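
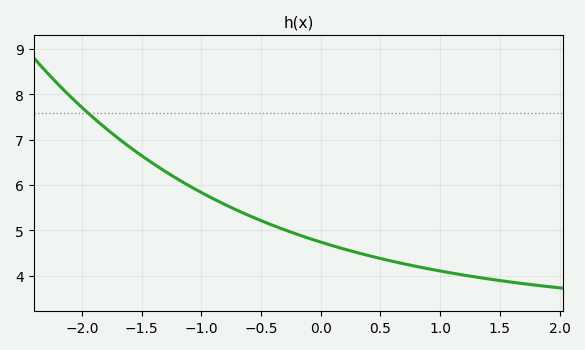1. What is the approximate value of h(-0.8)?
5.6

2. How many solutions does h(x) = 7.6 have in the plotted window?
1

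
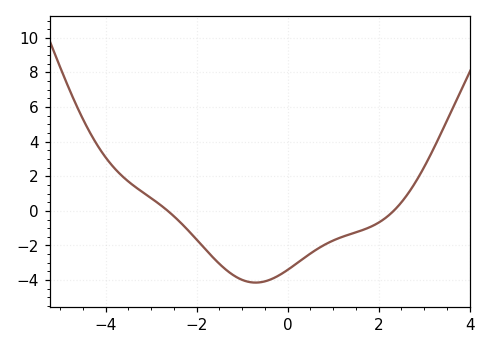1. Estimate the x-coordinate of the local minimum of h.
-0.8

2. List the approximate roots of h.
-2.6, 2.4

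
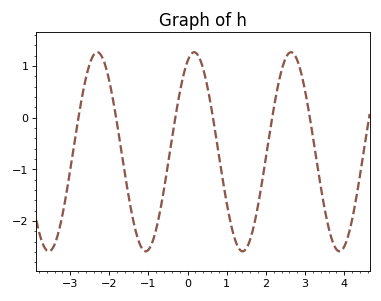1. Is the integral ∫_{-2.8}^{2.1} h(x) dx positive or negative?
negative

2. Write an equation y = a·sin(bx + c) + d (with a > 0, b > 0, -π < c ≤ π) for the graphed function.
y = 1.93sin(2.5x + 1.2) - 0.66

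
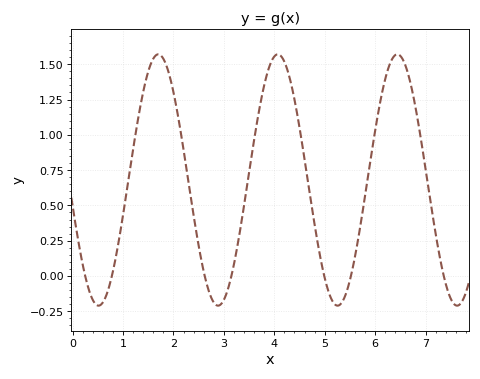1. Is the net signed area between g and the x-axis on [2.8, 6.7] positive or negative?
positive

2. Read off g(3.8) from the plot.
1.35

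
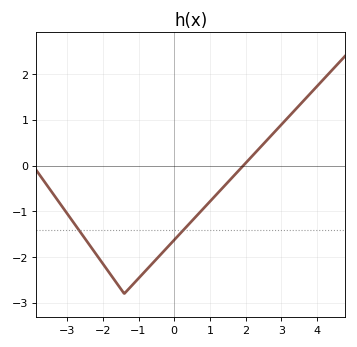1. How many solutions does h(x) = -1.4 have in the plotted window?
2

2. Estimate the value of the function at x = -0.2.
-1.8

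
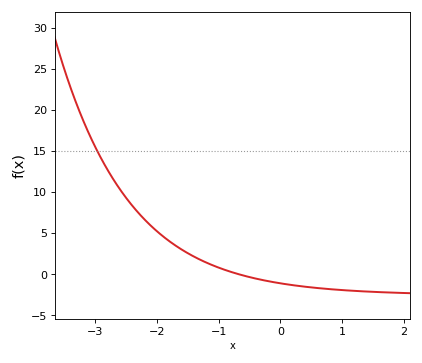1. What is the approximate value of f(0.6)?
-1.5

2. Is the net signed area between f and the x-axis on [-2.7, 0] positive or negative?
positive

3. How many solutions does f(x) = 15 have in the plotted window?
1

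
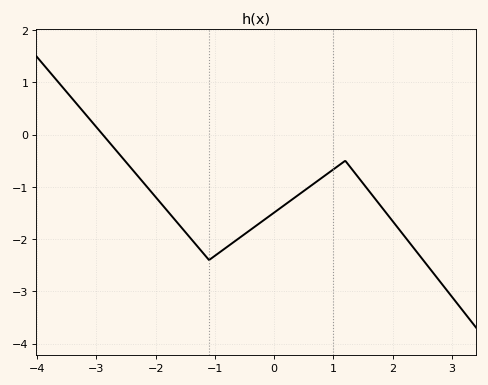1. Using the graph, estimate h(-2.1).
-1.06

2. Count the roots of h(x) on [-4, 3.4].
1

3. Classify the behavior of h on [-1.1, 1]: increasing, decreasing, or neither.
increasing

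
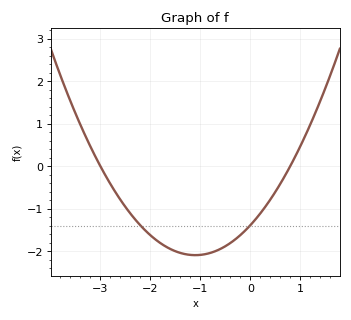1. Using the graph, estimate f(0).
-1.4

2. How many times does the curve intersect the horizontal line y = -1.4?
2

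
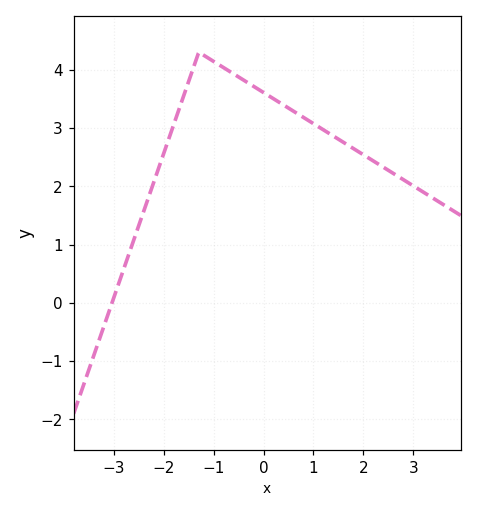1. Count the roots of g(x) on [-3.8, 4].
1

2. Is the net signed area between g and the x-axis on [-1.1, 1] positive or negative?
positive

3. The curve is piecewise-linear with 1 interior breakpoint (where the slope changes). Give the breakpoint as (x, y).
(-1.3, 4.3)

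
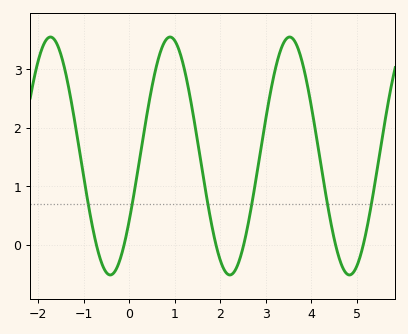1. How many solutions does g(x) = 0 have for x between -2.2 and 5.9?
6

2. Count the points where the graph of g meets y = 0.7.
6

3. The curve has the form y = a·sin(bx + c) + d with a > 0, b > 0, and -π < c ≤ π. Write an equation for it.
y = 2.03sin(2.4x - 0.58) + 1.52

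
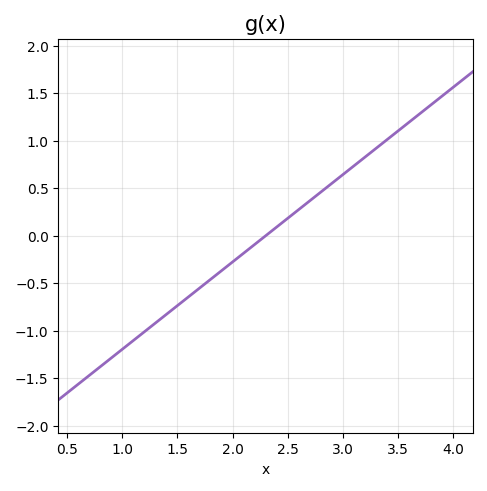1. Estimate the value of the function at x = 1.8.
-0.45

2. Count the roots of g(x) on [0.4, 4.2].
1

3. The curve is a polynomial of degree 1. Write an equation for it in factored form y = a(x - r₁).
y = 0.92(x - 2.3)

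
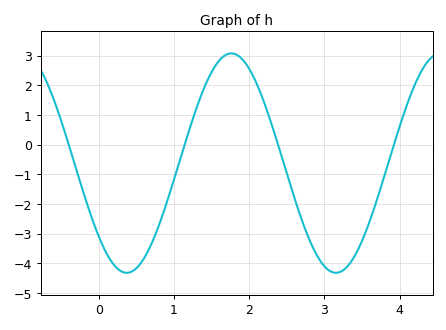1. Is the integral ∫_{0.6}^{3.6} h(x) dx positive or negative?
negative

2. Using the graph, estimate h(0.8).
-2.7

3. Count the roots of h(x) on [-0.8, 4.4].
4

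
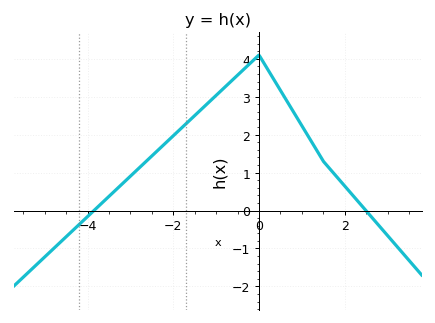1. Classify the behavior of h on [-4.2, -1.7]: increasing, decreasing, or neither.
increasing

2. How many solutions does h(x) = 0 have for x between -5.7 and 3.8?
2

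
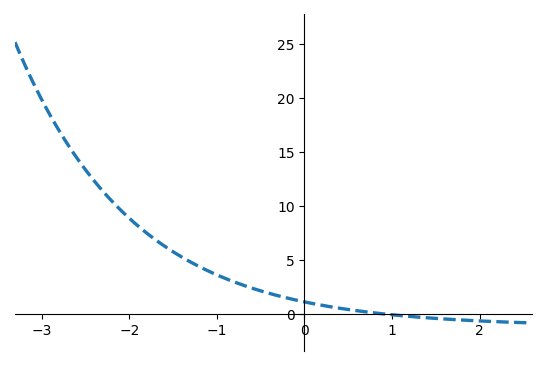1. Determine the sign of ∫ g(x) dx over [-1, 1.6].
positive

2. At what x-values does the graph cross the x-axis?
0.89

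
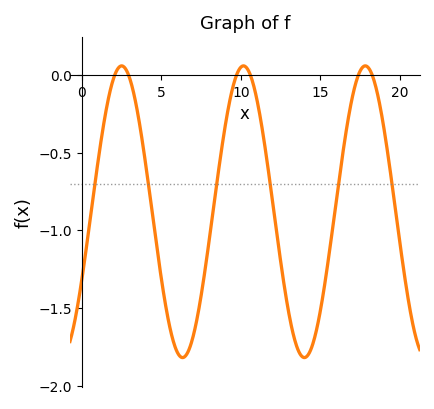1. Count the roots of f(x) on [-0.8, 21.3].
6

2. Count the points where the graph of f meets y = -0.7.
6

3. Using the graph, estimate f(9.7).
-0.007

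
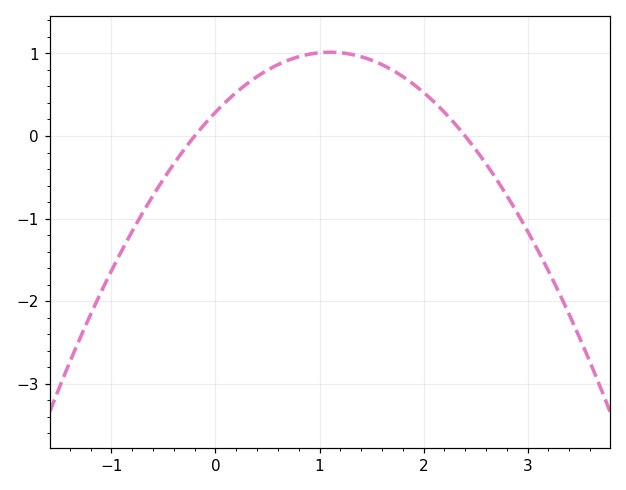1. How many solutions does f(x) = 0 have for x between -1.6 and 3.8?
2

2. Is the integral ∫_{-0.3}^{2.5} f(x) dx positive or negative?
positive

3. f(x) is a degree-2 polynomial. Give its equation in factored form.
y = -0.6(x + 0.2)(x - 2.4)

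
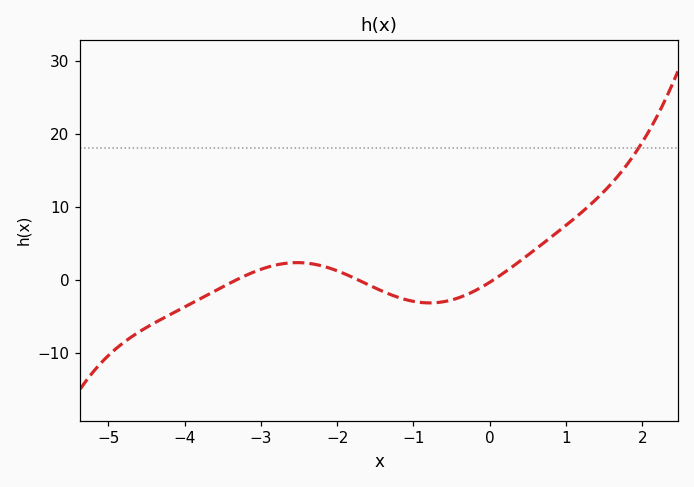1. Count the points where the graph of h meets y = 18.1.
1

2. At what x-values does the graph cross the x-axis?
-3.4, -1.8, 0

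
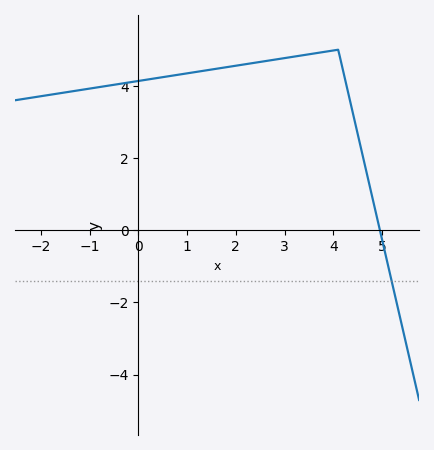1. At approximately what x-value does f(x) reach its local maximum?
4.1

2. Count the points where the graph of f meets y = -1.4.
1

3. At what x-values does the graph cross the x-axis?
4.95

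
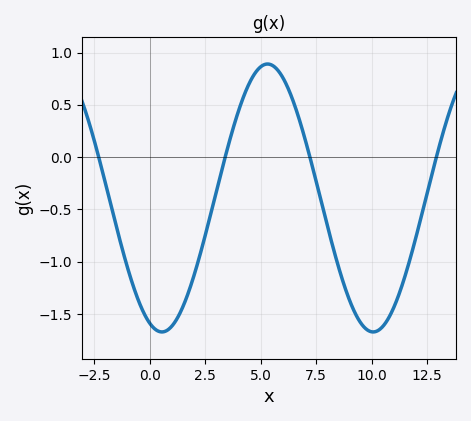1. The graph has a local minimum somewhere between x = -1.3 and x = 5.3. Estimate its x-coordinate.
0.6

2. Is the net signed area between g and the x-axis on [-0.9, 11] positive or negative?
negative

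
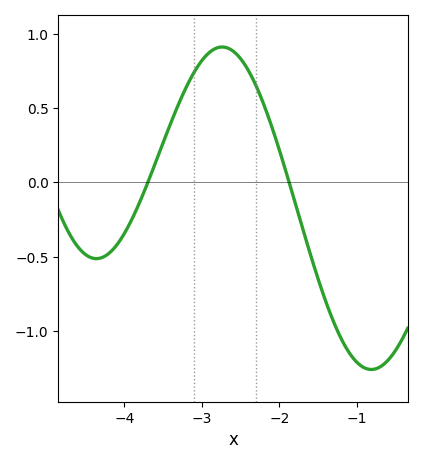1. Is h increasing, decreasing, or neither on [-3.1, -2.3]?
neither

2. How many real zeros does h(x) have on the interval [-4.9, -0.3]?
2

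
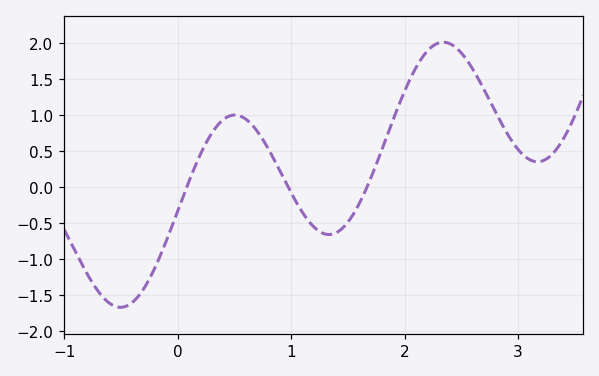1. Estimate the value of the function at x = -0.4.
-1.6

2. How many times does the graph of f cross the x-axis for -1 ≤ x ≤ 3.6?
3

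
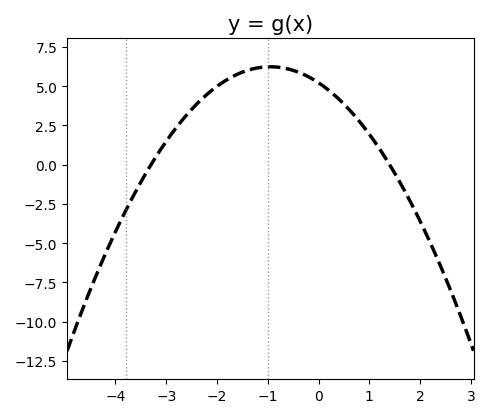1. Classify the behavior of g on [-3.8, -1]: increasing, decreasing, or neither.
increasing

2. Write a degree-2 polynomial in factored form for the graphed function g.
y = -1.13(x + 3.3)(x - 1.4)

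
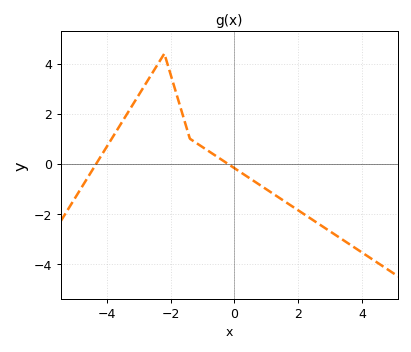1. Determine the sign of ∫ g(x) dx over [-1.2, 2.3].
negative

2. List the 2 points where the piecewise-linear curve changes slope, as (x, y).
(-2.2, 4.4); (-1.4, 1)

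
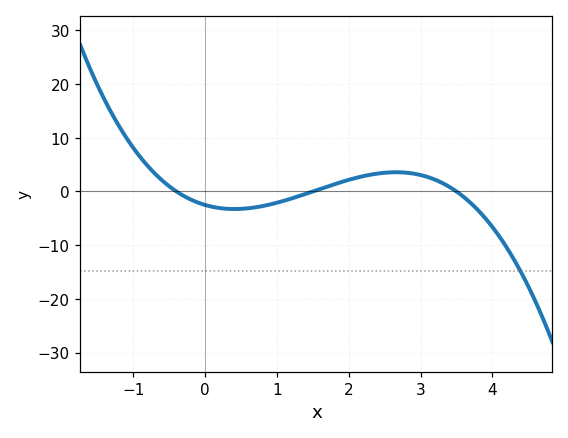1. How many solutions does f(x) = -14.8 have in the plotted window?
1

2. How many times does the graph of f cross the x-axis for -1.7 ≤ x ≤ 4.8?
3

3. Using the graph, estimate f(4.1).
-8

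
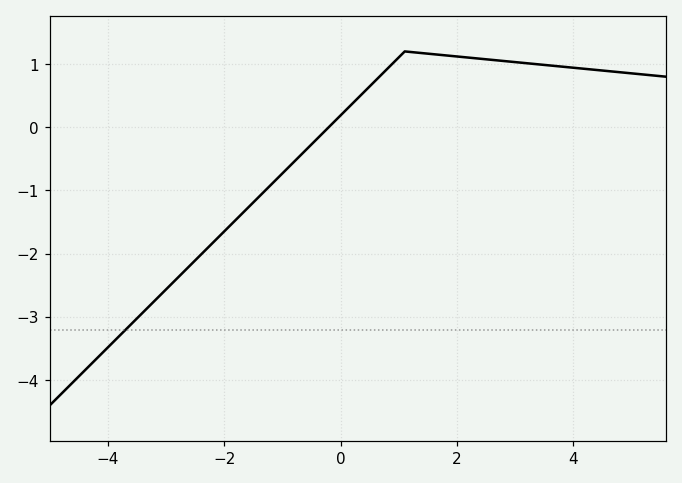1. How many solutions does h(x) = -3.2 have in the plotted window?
1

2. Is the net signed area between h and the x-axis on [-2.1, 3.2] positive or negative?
positive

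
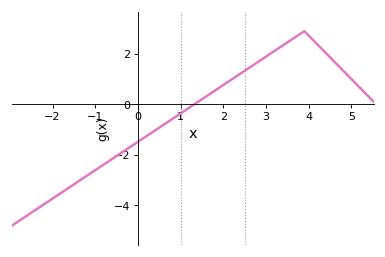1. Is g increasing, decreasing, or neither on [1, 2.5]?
increasing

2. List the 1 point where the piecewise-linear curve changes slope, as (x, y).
(3.9, 2.9)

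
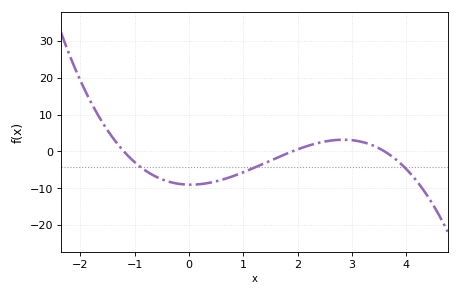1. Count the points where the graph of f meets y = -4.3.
3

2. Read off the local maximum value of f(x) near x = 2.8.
3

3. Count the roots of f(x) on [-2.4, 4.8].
3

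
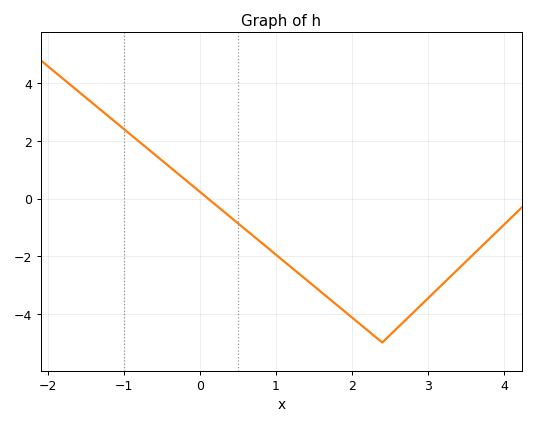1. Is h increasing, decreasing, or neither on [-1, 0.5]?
decreasing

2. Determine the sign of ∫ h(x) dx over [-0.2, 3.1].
negative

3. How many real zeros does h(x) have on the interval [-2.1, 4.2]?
1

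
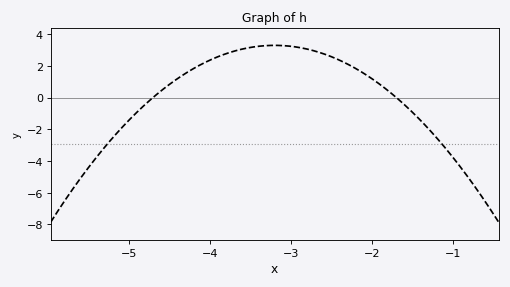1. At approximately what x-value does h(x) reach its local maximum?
-3.2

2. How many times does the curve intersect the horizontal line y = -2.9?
2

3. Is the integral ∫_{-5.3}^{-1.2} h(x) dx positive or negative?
positive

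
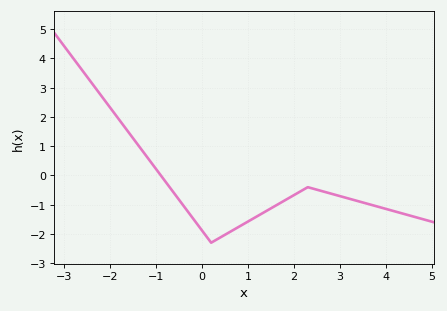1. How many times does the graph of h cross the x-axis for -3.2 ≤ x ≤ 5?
1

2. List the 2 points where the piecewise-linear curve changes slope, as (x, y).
(0.2, -2.3); (2.3, -0.4)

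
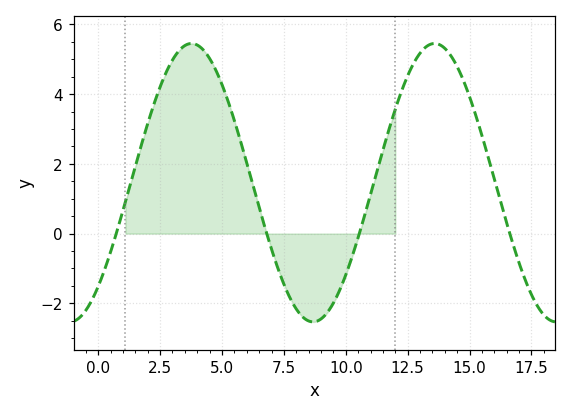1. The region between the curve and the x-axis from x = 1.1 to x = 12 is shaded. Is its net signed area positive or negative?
positive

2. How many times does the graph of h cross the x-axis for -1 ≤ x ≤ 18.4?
4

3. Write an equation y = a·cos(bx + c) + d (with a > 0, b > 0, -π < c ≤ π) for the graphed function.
y = 3.99cos(0.64x - 2.4) + 1.46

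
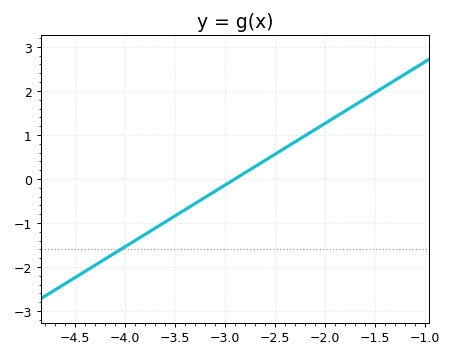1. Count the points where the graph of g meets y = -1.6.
1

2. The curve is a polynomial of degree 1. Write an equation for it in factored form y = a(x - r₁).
y = 1.4(x + 2.9)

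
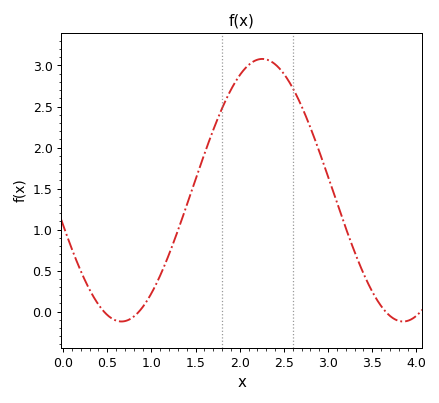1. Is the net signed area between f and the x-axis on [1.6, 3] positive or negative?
positive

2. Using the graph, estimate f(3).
1.64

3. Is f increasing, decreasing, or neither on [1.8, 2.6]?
neither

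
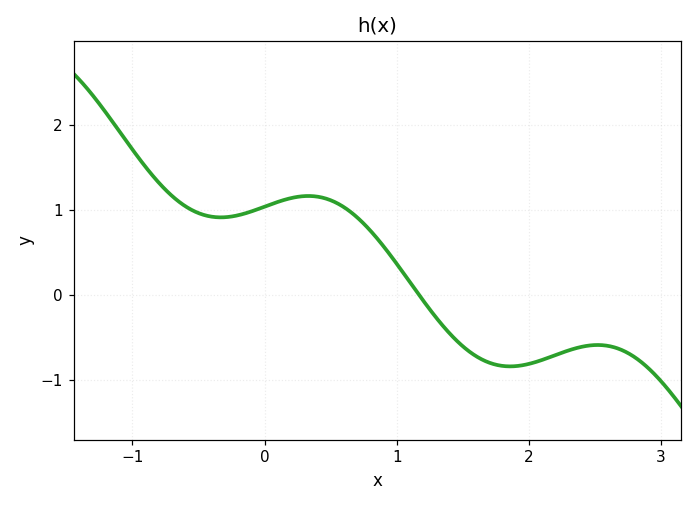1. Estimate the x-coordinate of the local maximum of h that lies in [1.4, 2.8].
2.5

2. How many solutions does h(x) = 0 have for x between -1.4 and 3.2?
1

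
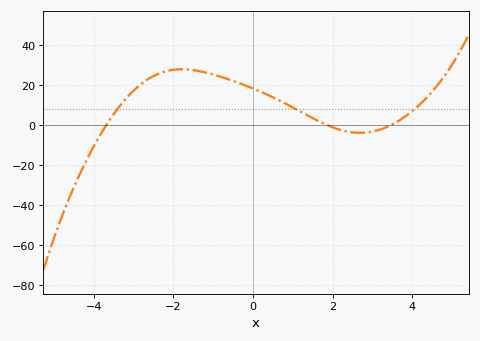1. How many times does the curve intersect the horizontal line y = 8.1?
3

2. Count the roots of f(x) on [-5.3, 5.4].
3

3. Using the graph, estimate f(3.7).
2.54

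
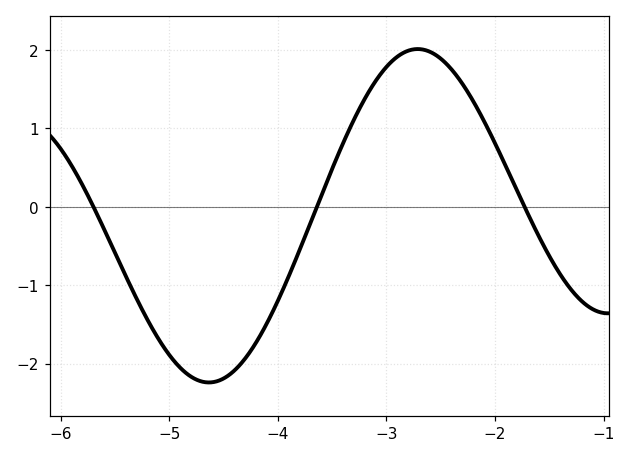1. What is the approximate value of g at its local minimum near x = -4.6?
-2.2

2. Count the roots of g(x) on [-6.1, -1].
3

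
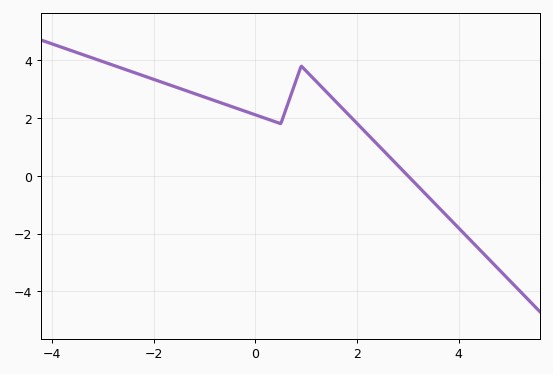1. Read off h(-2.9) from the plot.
3.88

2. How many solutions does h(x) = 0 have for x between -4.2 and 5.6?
1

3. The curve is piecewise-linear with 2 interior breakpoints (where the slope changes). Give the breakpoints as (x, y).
(0.5, 1.8); (0.9, 3.8)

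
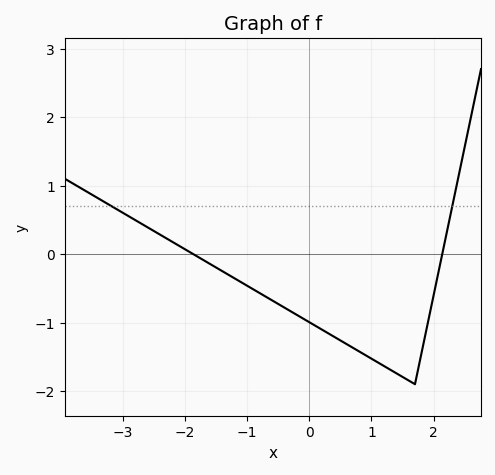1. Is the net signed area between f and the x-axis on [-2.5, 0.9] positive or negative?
negative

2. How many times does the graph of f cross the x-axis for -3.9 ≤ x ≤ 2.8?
2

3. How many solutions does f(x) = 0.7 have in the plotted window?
2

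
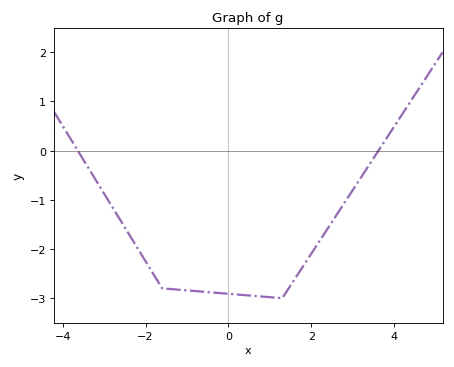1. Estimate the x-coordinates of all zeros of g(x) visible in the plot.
-3.63, 3.62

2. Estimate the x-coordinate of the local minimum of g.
1.3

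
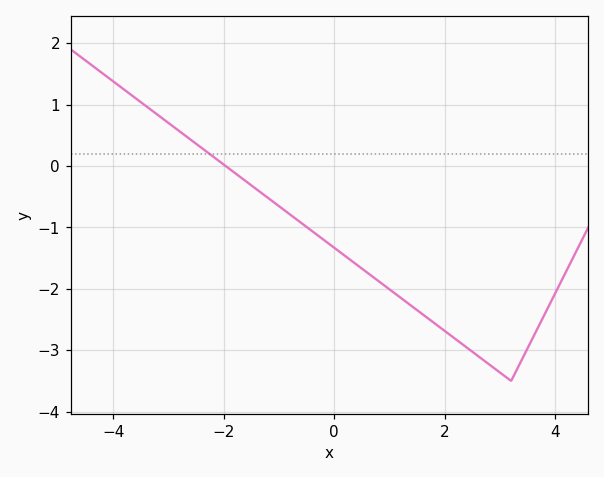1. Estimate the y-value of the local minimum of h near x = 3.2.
-3.5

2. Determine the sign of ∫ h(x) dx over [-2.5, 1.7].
negative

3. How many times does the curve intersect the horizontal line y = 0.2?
1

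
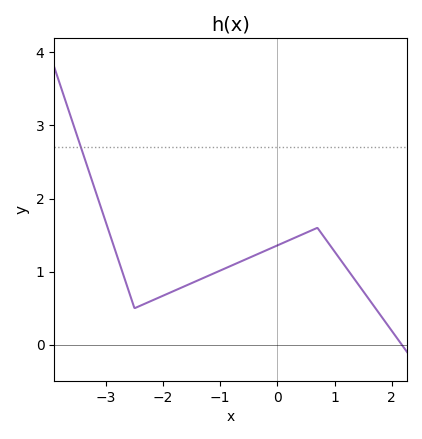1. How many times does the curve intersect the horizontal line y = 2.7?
1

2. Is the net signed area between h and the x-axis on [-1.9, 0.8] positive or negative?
positive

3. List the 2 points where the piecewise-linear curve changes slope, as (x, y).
(-2.5, 0.5); (0.7, 1.6)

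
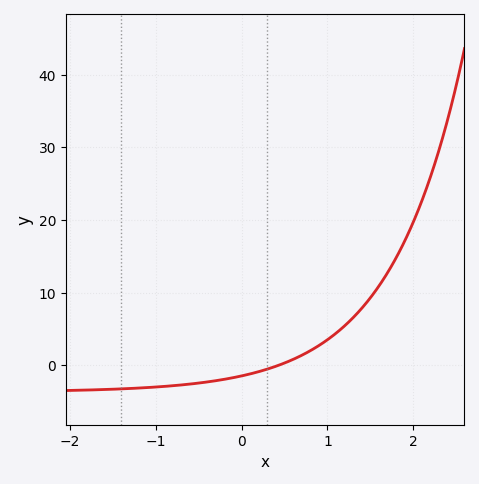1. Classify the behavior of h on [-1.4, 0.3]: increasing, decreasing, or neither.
increasing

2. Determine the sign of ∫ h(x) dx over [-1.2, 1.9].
positive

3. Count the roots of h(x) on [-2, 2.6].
1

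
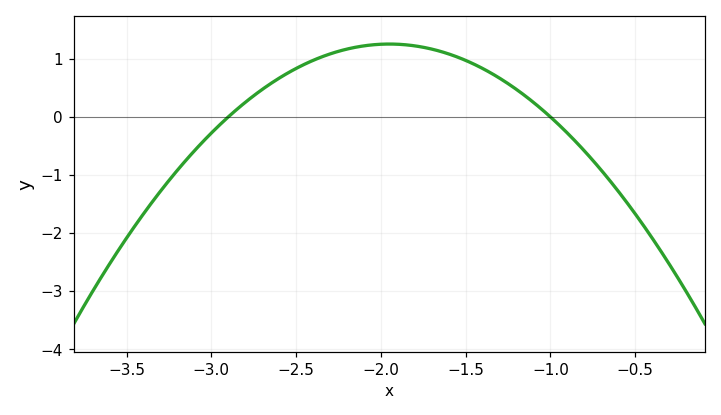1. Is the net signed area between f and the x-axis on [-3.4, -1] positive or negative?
positive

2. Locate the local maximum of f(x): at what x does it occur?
-1.95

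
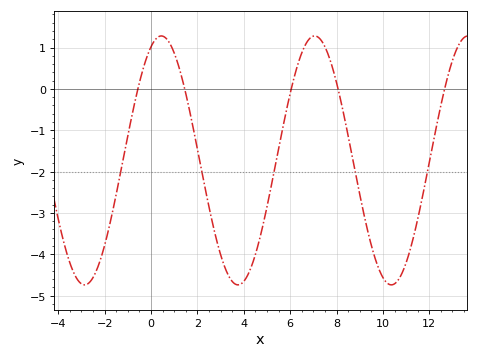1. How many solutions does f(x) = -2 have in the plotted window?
5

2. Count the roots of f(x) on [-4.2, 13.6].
5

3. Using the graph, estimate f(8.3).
-0.586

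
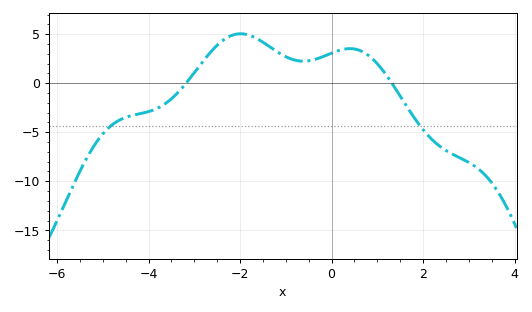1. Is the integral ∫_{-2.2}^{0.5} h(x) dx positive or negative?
positive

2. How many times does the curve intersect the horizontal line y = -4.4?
2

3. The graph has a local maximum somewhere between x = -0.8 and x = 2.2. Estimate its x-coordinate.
0.402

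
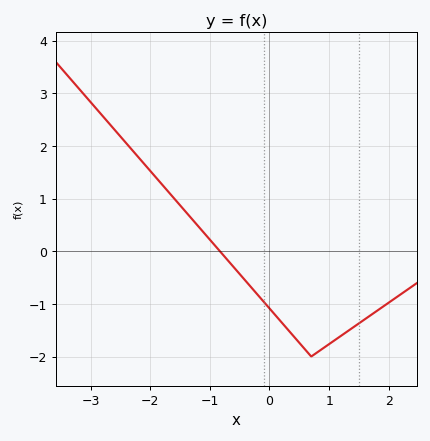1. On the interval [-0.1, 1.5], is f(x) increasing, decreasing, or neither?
neither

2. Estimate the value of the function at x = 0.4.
-1.6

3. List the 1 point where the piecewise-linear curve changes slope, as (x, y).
(0.7, -2)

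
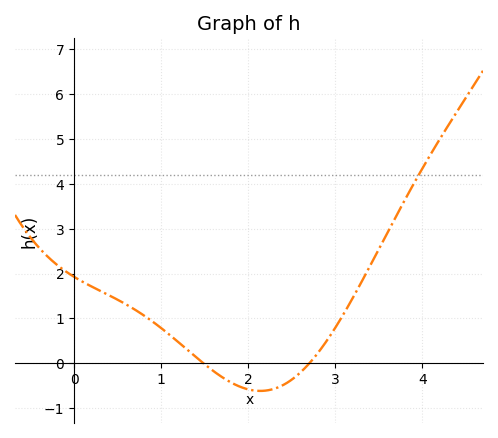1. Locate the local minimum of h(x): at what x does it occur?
2.14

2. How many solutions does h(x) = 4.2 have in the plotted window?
1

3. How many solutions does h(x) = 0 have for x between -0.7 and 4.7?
2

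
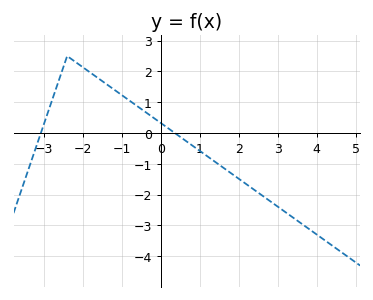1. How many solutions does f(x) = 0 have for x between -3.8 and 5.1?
2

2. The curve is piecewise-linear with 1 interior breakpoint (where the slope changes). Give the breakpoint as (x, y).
(-2.4, 2.5)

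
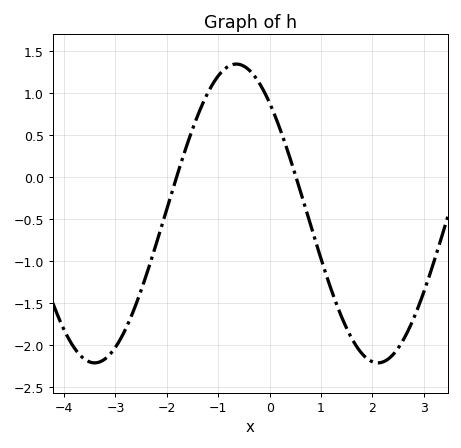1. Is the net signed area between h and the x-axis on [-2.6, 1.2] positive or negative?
positive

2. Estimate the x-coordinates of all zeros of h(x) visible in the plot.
-1.81, 0.515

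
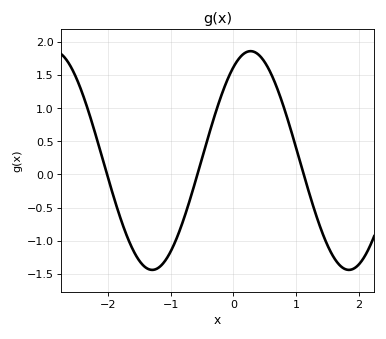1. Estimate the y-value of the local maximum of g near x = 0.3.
1.85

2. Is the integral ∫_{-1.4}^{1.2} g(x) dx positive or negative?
positive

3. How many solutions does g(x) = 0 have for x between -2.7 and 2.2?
3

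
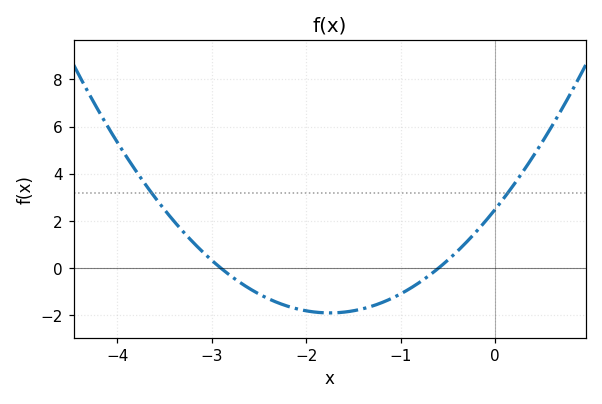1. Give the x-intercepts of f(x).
-2.9, -0.6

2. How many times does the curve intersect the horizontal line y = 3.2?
2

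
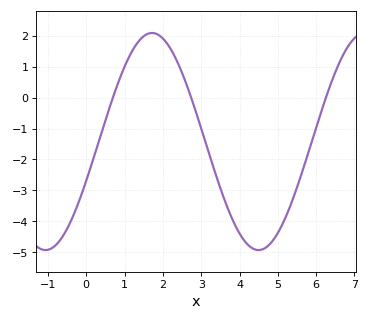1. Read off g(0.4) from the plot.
-1.1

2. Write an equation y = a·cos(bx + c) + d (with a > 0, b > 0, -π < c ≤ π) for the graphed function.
y = 3.51cos(1.1x - 1.9) - 1.42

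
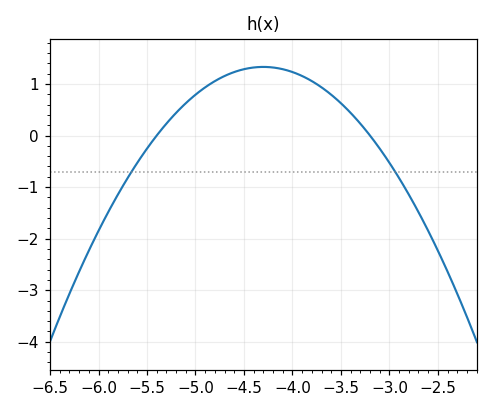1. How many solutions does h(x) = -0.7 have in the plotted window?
2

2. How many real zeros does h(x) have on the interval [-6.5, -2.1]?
2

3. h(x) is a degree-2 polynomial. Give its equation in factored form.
y = -1.1(x + 5.4)(x + 3.2)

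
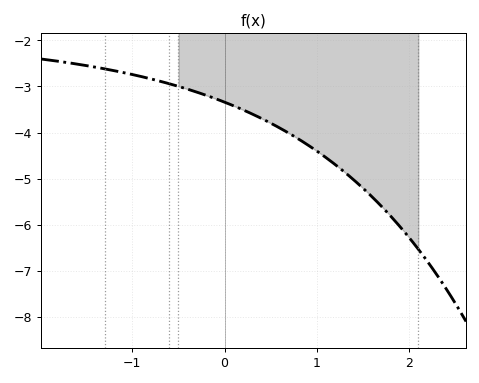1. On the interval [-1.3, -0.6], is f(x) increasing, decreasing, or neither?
decreasing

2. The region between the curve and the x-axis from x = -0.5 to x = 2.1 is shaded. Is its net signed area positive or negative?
negative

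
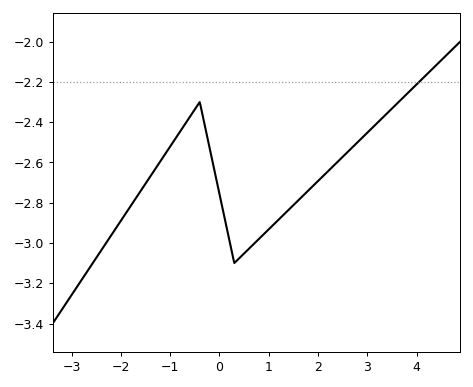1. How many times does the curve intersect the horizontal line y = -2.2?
1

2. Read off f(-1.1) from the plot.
-2.56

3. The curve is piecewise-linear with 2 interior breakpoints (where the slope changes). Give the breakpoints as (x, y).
(-0.4, -2.3); (0.3, -3.1)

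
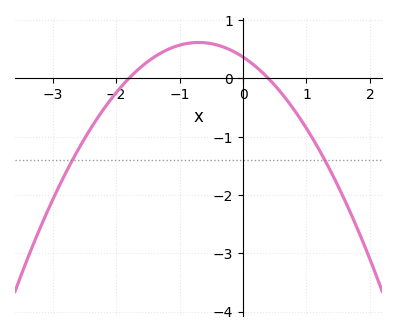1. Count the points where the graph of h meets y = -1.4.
2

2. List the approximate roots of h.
-1.8, 0.4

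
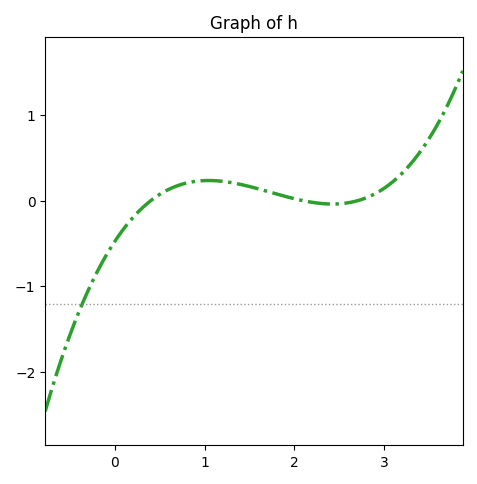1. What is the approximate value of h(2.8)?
0.035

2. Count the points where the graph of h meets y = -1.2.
1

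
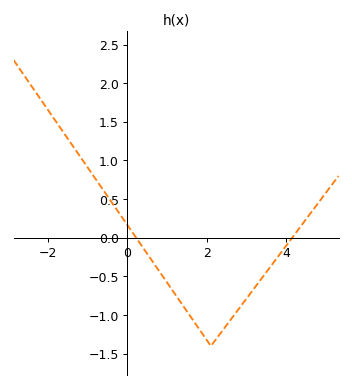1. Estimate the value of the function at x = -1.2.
1.05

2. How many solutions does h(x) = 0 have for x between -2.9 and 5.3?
2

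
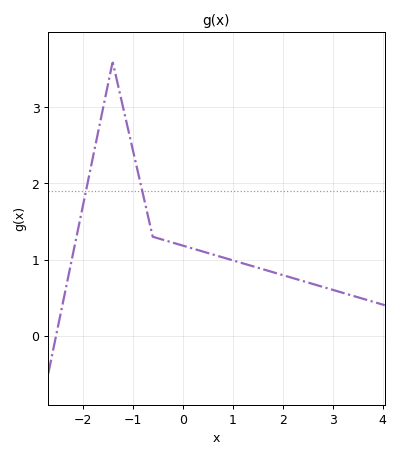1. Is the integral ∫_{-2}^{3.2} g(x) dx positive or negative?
positive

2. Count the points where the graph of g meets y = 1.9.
2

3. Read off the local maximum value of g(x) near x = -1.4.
3.6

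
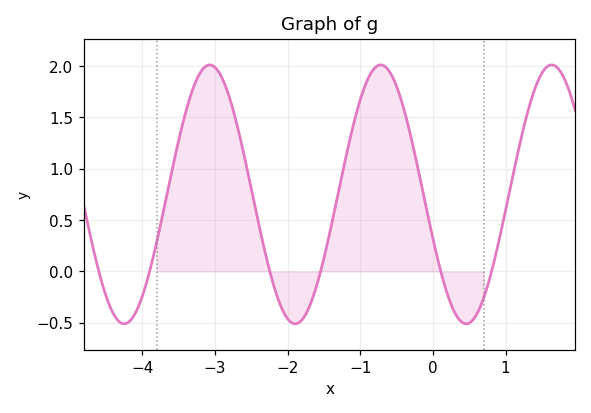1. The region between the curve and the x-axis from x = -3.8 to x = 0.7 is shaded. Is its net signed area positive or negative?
positive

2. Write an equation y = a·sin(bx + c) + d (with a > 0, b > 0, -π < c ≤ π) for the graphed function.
y = 1.26sin(2.7x - 2.8) + 0.75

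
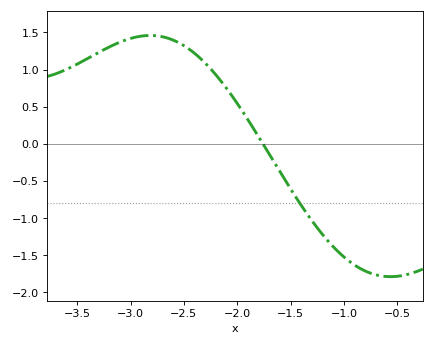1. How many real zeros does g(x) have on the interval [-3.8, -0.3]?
1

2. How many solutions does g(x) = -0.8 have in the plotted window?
1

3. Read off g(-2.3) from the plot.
1.1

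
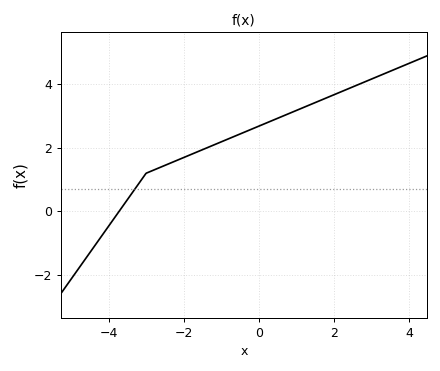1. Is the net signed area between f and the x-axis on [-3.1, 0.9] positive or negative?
positive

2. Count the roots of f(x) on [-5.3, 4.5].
1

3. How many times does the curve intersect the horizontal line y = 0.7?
1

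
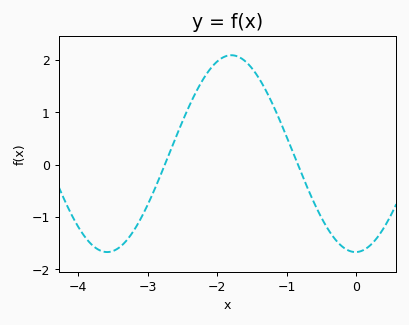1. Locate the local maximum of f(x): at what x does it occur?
-1.8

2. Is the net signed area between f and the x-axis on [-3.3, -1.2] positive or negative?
positive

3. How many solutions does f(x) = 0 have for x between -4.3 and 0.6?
2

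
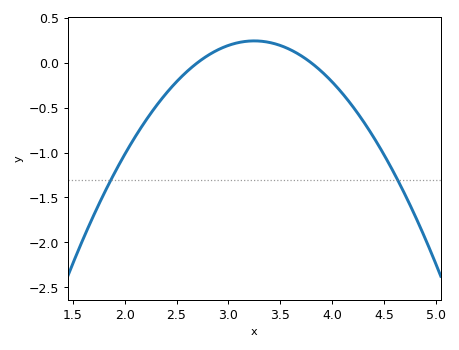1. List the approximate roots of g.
2.7, 3.8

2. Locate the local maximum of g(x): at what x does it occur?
3.25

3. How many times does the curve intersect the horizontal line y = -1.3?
2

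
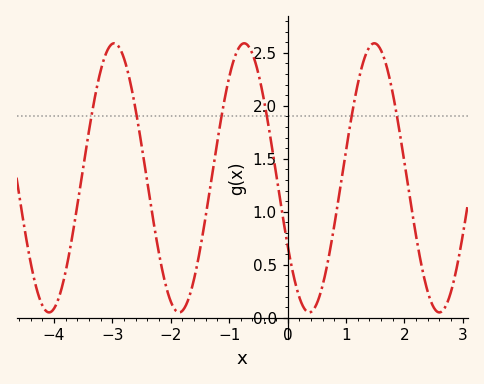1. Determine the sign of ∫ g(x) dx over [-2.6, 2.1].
positive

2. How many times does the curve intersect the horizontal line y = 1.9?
6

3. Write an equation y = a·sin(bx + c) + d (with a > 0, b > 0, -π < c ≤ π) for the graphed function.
y = 1.27sin(2.8x - 2.6) + 1.32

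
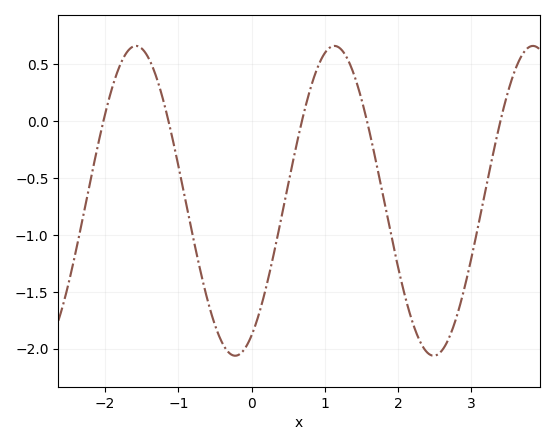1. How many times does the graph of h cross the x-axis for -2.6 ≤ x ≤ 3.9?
5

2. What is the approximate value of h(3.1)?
-0.894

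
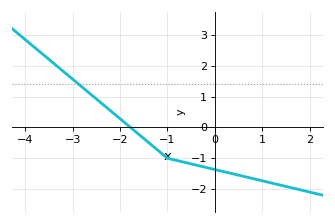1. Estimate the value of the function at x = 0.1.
-1.4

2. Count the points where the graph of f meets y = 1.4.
1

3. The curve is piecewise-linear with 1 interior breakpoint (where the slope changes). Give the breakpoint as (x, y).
(-1, -1)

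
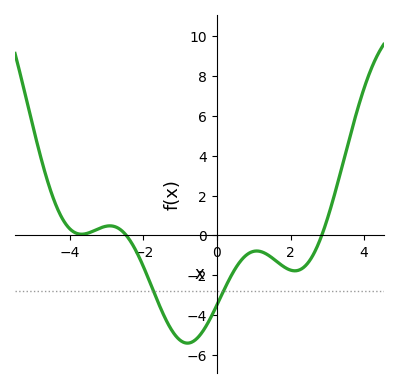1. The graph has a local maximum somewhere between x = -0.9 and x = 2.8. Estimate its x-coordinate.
1.08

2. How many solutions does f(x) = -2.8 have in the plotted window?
2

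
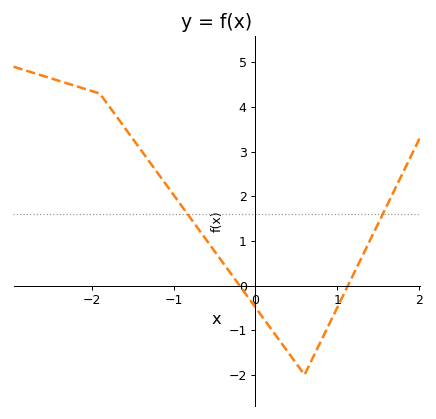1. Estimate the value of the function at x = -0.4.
0.5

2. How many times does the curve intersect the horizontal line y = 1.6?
2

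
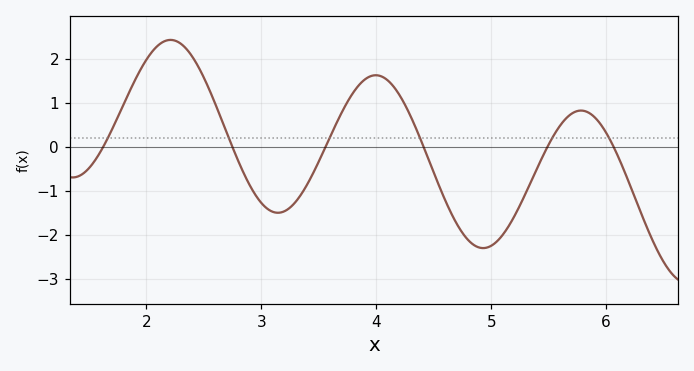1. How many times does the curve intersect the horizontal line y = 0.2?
6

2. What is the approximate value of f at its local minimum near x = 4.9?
-2.31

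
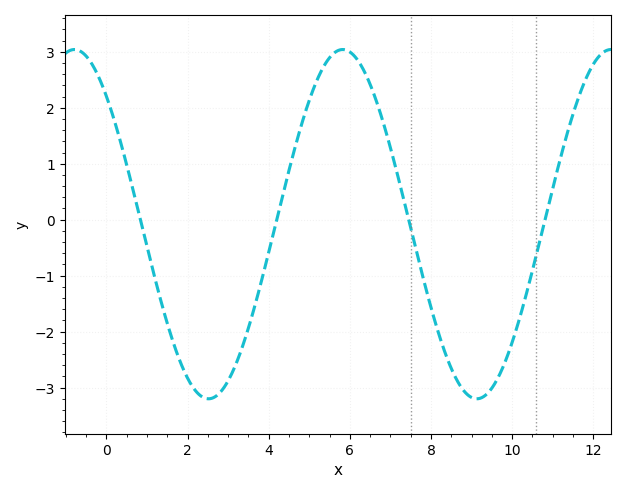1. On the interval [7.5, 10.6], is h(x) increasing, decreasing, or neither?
neither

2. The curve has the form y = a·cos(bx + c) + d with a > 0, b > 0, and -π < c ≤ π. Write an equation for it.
y = 3.12cos(0.95x + 0.75) - 0.08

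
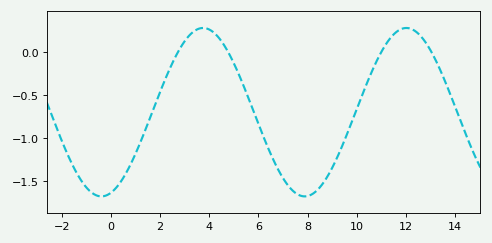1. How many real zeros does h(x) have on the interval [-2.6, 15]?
4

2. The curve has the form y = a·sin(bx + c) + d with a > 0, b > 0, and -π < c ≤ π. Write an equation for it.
y = 0.98sin(0.76x - 1.28) - 0.7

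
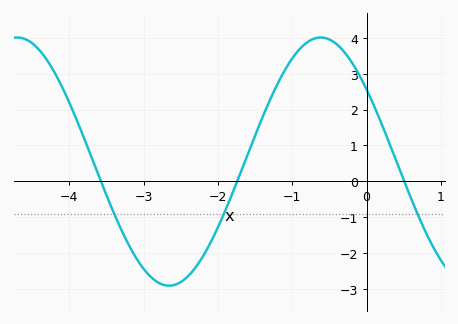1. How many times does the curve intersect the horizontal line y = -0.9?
3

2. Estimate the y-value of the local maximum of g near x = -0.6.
4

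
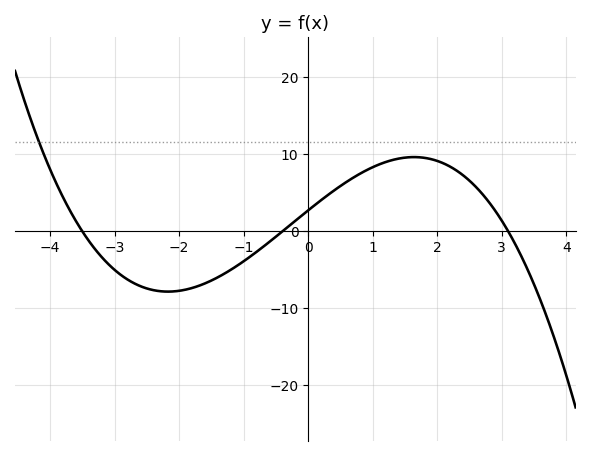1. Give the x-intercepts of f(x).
-3.5, -0.4, 3.1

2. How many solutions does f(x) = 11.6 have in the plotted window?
1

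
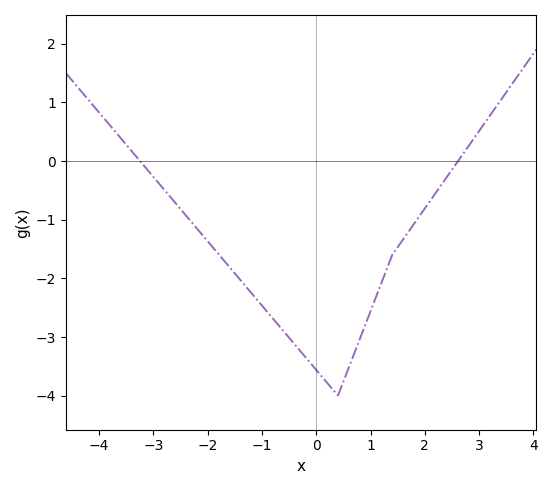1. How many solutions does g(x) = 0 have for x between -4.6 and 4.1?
2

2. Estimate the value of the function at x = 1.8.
-1.07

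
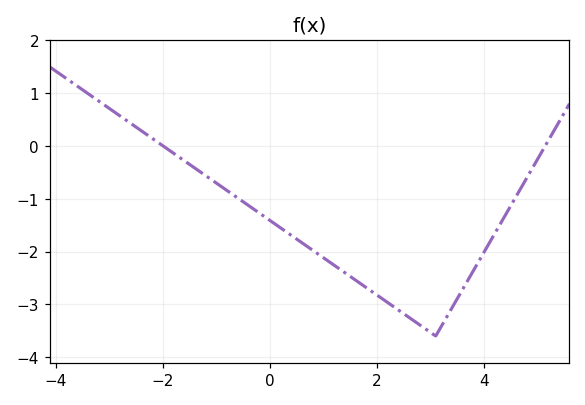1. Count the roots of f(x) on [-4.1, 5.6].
2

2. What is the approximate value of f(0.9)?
-2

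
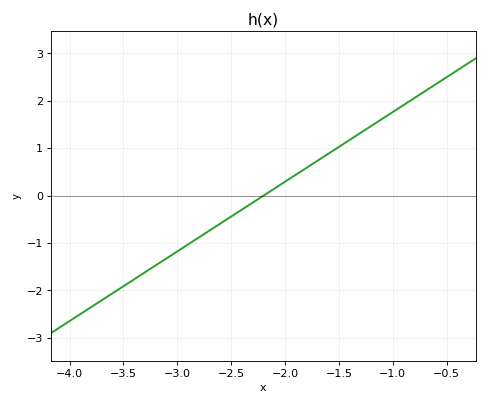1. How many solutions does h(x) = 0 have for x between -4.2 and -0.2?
1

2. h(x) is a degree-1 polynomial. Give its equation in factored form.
y = 1.47(x + 2.2)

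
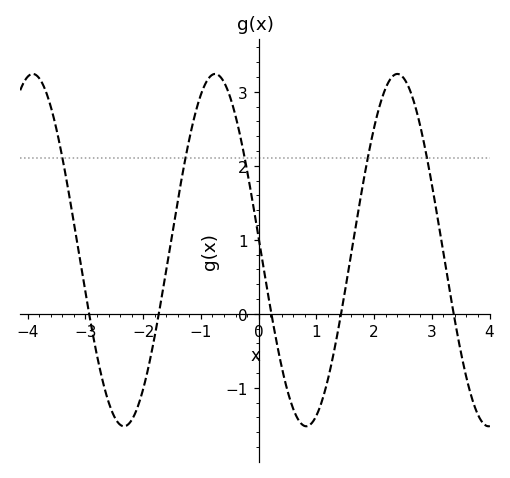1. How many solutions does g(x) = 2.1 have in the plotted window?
5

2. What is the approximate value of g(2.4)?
3.2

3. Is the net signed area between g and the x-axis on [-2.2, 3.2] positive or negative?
positive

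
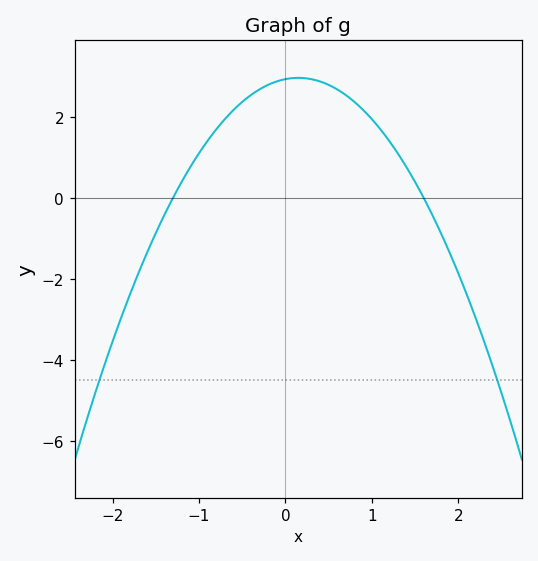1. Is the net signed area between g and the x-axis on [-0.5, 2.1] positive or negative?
positive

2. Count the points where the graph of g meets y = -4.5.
2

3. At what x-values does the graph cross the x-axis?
-1.3, 1.6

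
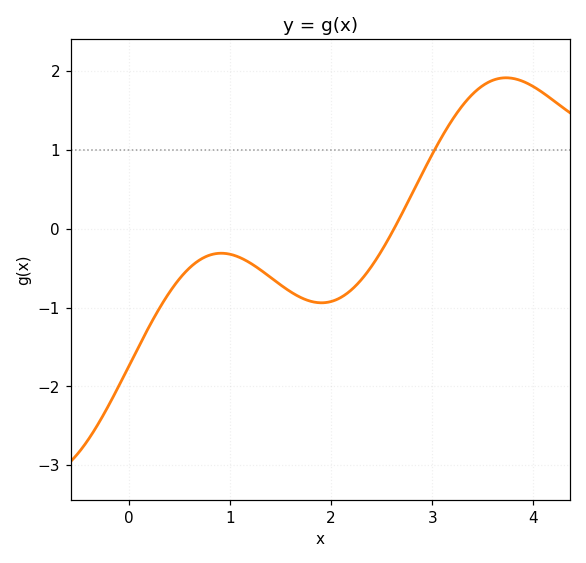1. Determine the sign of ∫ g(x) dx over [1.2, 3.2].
negative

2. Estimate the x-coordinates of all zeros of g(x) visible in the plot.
2.62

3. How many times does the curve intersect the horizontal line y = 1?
1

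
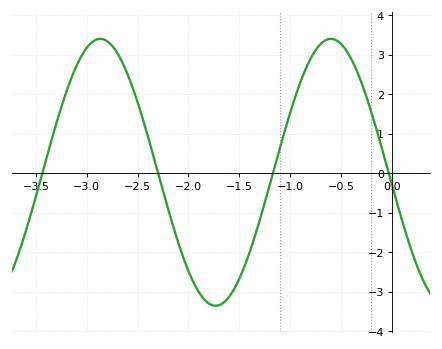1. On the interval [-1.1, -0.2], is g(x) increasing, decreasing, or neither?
neither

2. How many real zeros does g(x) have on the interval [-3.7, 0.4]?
4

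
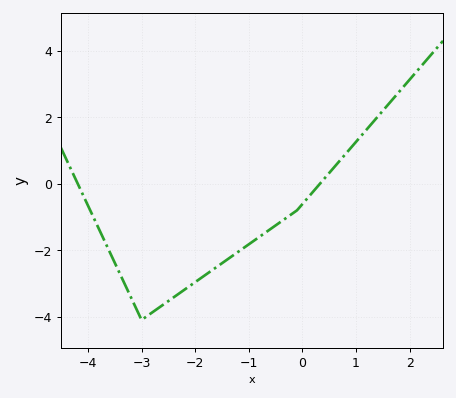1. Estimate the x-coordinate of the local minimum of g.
-3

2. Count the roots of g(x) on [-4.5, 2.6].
2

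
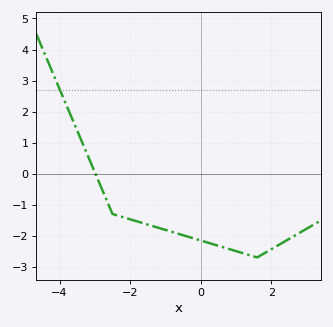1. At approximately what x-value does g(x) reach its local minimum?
1.6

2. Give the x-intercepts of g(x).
-2.98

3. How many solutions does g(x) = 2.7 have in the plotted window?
1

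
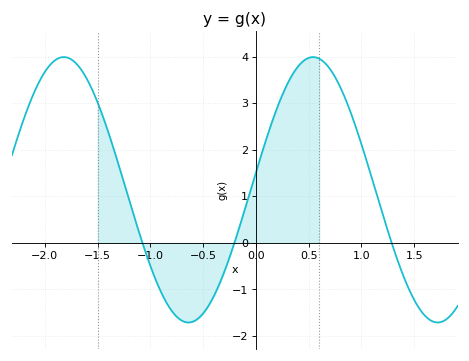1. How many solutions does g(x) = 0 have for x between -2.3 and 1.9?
3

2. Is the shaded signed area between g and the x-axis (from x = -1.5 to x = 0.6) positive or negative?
positive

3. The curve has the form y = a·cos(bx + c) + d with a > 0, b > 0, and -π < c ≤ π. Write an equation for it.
y = 2.85cos(2.7x - 1.4) + 1.14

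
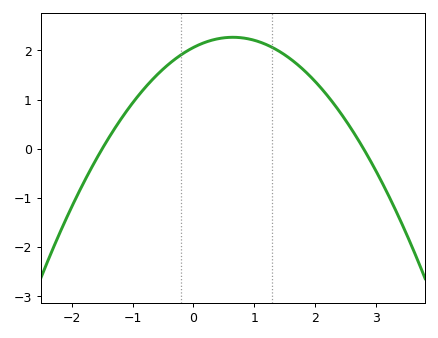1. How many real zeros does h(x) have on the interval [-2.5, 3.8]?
2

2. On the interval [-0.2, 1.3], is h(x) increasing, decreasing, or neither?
neither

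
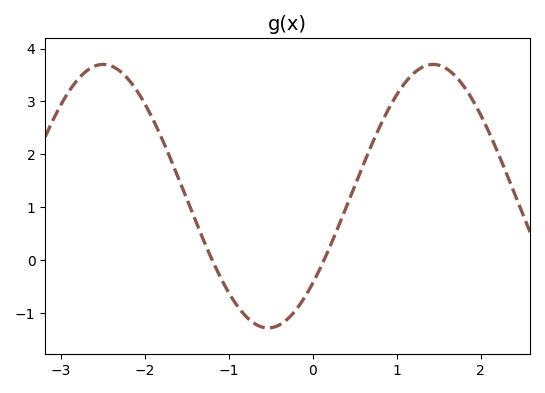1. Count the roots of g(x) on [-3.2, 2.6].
2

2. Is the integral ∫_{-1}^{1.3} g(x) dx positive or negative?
positive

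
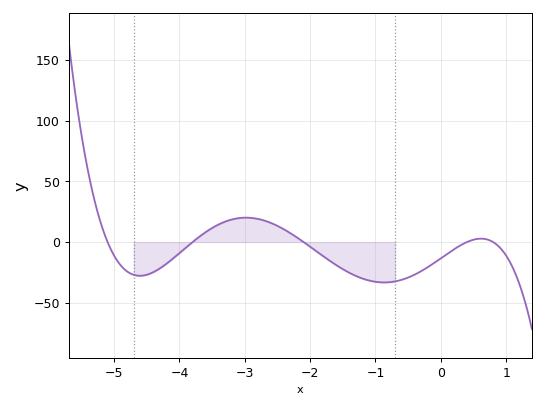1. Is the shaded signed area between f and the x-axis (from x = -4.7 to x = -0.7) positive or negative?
negative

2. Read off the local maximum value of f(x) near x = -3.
20.1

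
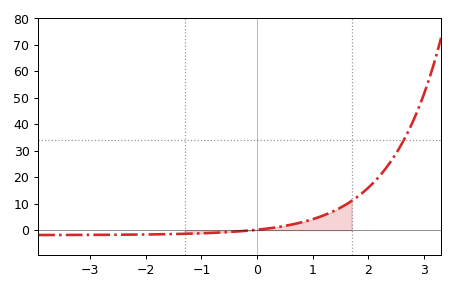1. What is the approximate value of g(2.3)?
22.9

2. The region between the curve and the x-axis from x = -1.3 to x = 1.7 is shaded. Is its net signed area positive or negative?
positive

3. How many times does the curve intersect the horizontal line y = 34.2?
1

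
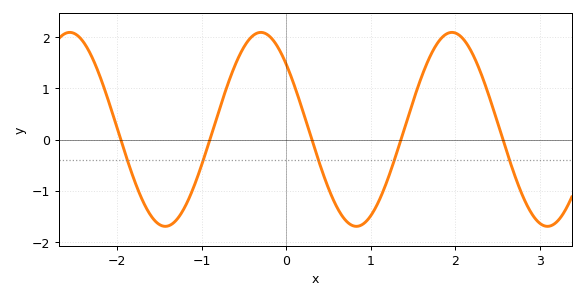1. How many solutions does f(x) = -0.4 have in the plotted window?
5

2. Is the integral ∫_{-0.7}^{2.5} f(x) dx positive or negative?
positive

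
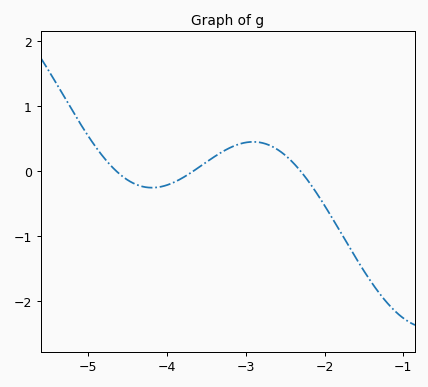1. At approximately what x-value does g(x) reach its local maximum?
-2.91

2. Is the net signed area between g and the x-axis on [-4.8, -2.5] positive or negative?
positive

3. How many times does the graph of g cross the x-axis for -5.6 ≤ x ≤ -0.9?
3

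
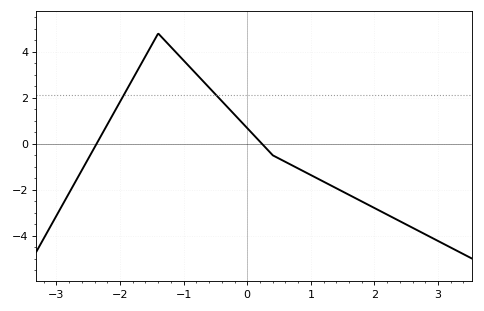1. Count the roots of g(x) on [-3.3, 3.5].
2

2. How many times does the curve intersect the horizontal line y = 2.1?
2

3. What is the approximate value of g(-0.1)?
0.972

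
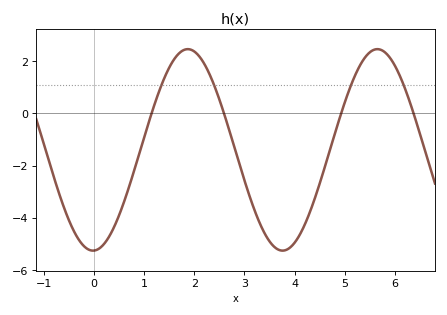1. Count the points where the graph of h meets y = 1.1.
4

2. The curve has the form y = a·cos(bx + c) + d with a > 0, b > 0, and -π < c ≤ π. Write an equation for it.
y = 3.86cos(1.7x - 3.1) - 1.4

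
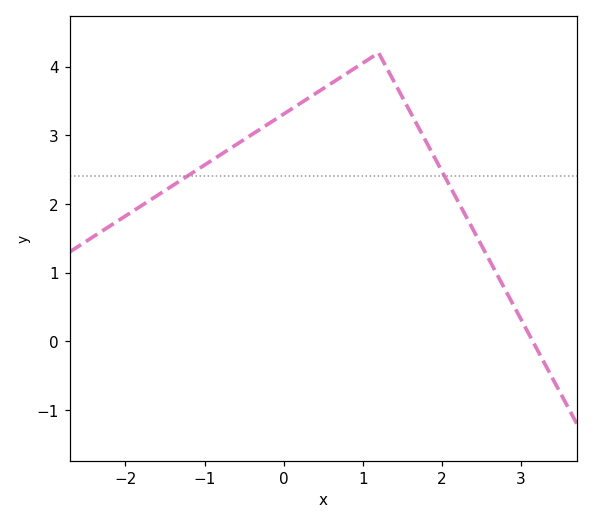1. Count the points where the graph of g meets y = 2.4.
2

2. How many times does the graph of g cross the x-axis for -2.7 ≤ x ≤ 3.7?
1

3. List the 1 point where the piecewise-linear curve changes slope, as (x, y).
(1.2, 4.2)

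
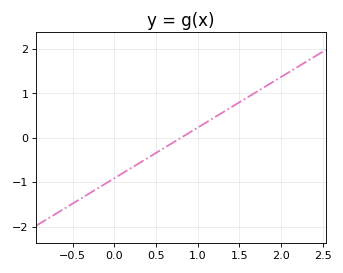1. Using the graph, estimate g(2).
1.37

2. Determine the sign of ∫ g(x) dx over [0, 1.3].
negative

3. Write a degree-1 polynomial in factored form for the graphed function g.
y = 1.14(x - 0.8)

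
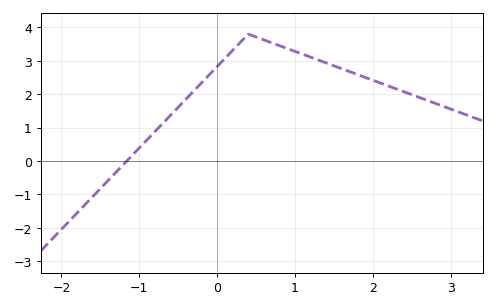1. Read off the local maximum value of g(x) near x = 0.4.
3.8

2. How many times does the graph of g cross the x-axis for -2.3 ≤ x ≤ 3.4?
1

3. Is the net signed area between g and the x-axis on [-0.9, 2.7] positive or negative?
positive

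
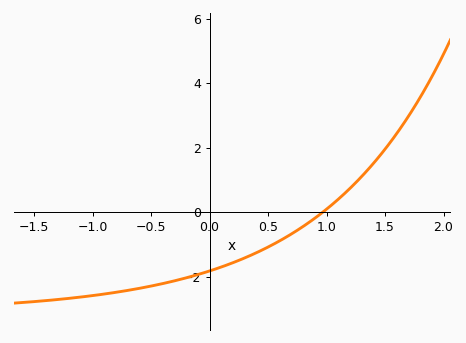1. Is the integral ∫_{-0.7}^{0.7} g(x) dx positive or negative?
negative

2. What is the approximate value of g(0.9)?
-0.183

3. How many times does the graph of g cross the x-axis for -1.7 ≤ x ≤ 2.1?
1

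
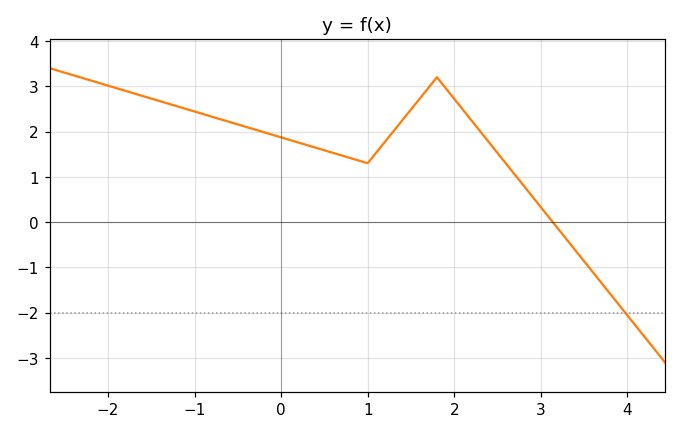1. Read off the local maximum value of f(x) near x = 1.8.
3.2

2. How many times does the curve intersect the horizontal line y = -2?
1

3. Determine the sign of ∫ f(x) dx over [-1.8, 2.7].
positive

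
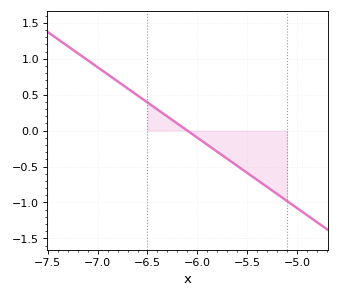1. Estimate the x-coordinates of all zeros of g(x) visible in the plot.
-6.1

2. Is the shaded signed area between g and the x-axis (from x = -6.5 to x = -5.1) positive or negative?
negative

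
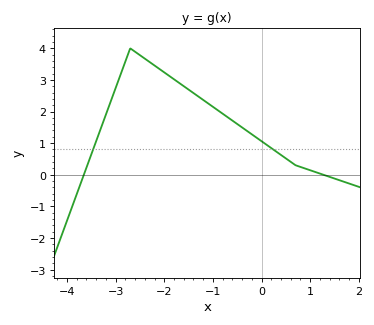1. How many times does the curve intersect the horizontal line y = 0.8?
2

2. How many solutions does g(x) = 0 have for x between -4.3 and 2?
2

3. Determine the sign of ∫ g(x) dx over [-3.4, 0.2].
positive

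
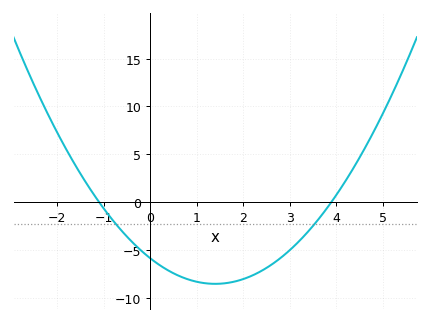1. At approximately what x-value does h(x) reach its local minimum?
1.4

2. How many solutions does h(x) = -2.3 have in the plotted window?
2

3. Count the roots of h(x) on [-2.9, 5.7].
2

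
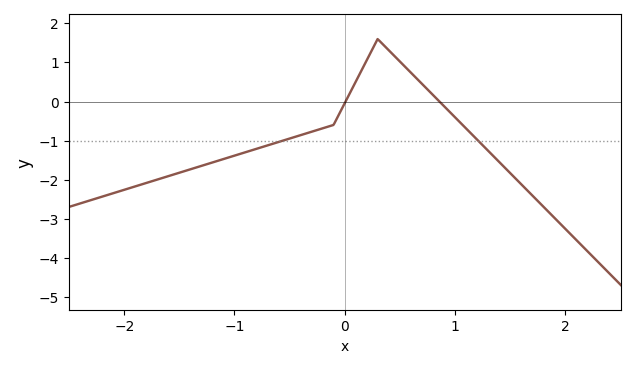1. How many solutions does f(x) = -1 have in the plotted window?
2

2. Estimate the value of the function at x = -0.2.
-0.687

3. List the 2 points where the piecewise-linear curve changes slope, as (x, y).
(-0.1, -0.6); (0.3, 1.6)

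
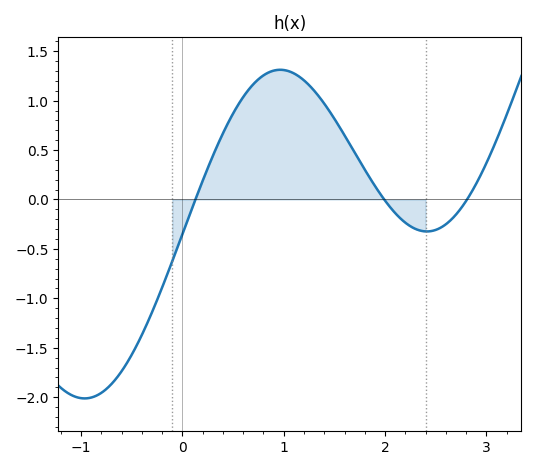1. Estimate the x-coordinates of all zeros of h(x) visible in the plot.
0.128, 1.99, 2.81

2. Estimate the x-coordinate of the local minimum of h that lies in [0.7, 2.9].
2.41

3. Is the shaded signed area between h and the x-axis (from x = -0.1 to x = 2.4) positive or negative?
positive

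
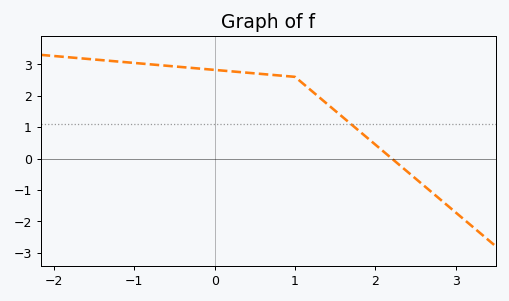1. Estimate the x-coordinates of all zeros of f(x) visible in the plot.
2.2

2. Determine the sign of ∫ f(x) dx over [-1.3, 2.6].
positive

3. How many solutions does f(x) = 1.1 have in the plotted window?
1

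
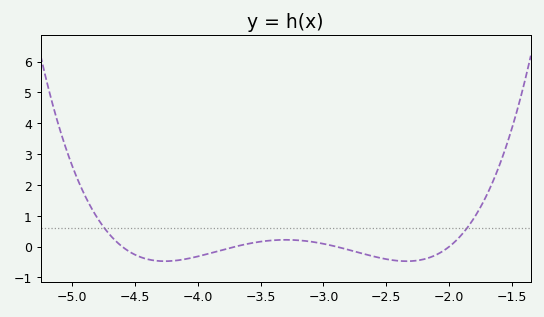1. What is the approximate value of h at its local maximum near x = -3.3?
0.219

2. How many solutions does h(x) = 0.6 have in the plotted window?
2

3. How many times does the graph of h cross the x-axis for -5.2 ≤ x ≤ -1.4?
4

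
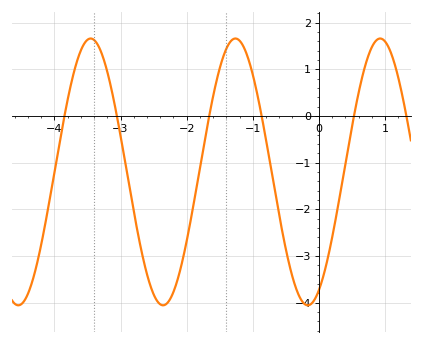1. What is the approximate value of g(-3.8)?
0.346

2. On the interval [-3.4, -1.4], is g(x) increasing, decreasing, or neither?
neither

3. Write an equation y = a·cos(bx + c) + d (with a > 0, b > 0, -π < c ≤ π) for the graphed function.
y = 2.86cos(2.87x - 2.66) - 1.2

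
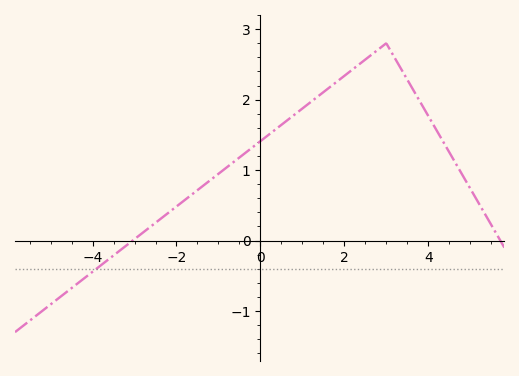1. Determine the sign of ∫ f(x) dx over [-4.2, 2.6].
positive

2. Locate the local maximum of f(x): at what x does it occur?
3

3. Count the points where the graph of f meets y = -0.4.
1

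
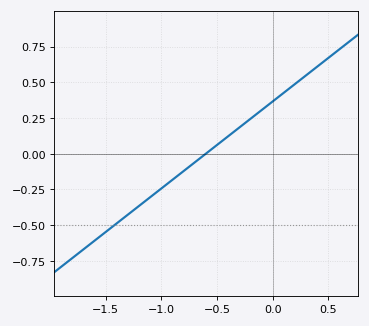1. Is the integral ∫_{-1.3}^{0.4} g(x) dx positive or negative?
positive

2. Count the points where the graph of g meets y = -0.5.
1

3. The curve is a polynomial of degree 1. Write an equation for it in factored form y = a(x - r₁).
y = 0.61(x + 0.6)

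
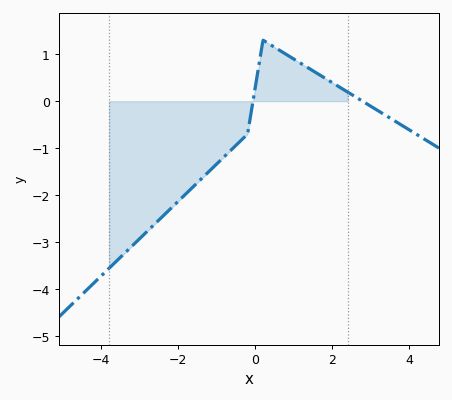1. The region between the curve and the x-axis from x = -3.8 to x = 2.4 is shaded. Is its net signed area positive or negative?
negative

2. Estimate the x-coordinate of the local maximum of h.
0.204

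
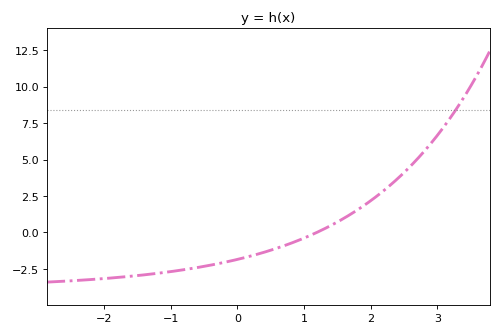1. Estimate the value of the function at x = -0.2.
-2.06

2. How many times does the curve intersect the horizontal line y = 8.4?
1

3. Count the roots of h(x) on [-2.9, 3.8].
1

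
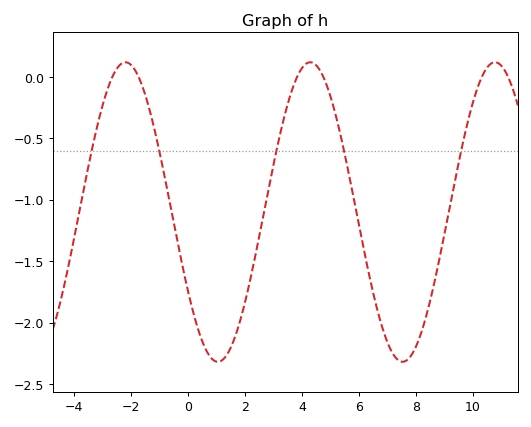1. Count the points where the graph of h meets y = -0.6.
5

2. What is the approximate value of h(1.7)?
-2.1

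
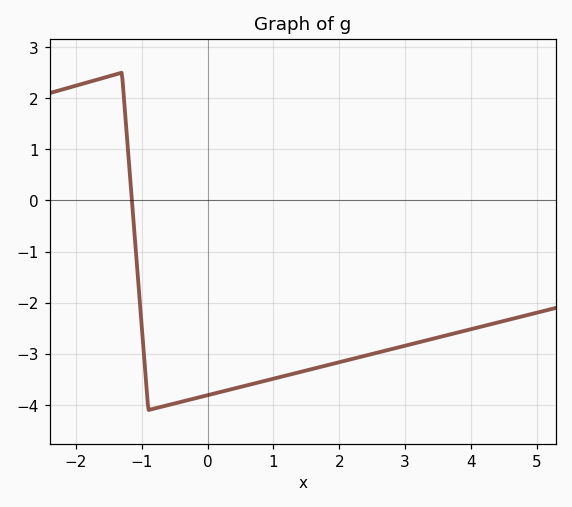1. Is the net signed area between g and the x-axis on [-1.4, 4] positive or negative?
negative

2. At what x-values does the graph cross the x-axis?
-1.15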